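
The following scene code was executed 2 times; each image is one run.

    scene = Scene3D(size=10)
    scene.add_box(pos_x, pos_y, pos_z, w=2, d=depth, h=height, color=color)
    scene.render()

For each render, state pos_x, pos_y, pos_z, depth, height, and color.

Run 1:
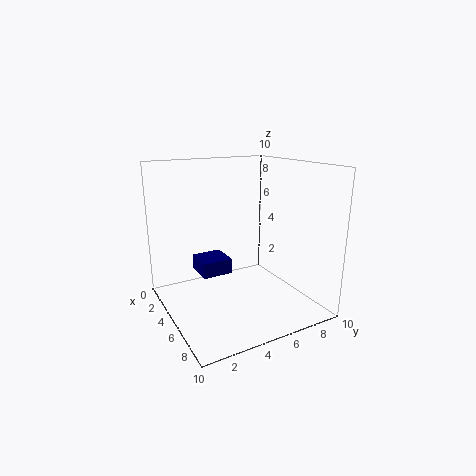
pos_x = 4, pos_y = 2, pos_z = 3, depth = 2, height = 1, color = 'navy'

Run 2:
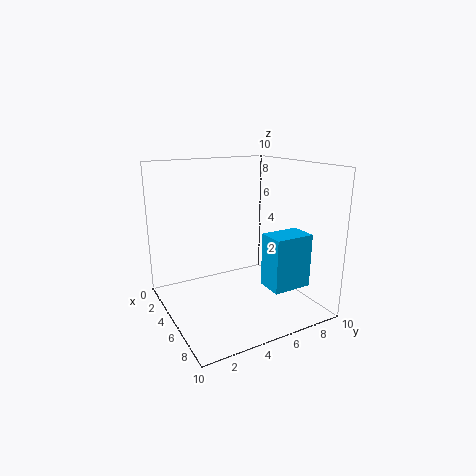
pos_x = 5, pos_y = 7, pos_z = 1, depth = 3, height = 4, color = 'deepskyblue'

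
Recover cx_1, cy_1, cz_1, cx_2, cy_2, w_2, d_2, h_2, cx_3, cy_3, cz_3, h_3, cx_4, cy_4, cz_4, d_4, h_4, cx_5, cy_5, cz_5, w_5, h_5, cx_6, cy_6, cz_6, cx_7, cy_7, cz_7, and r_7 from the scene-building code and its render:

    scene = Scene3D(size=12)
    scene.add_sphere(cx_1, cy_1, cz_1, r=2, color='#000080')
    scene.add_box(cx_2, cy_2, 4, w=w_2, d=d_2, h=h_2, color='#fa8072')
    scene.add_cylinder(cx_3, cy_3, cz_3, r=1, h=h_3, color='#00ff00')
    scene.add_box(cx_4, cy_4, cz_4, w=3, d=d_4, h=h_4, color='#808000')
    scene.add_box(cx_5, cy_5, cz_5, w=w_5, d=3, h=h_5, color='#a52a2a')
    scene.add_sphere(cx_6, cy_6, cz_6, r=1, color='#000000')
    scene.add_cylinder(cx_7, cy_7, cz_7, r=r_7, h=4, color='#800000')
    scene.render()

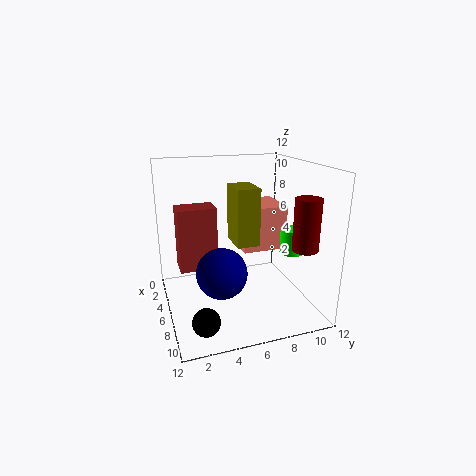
cx_1 = 8; cy_1 = 4; cz_1 = 4; cx_2 = 1; cy_2 = 7; w_2 = 4; d_2 = 4; h_2 = 4; cx_3 = 8; cy_3 = 10; cz_3 = 5; h_3 = 2; cx_4 = 3; cy_4 = 6; cz_4 = 5; d_4 = 2; h_4 = 5; cx_5 = 5; cy_5 = 1; cz_5 = 4; w_5 = 2; h_5 = 5; cx_6 = 11; cy_6 = 2; cz_6 = 2; cx_7 = 10; cy_7 = 10; cz_7 = 6; r_7 = 1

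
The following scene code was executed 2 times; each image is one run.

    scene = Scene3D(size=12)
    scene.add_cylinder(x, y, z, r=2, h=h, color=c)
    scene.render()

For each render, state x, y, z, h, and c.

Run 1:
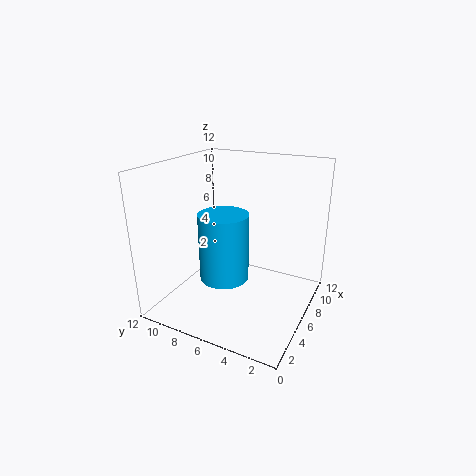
x = 4.5
y = 6.5
z = 3
h = 5.5
c = 'deepskyblue'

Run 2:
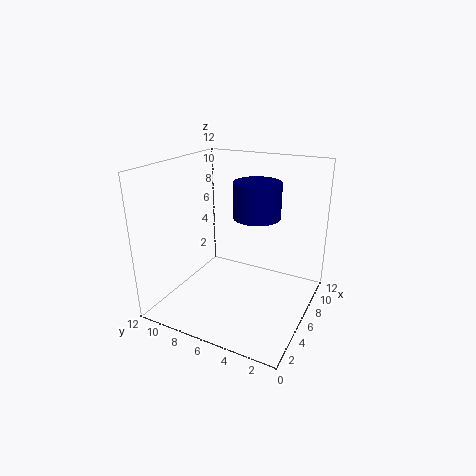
x = 7.5
y = 5
z = 7.5
h = 3
c = 'navy'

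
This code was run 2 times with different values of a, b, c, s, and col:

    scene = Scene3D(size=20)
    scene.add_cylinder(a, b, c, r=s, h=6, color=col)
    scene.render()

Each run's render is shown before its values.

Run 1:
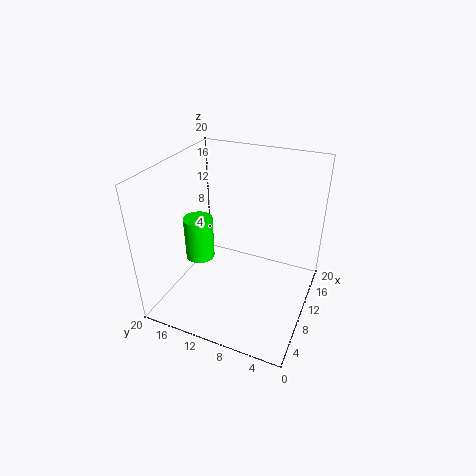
a = 8
b = 15
c = 7
s = 2
col = 'lime'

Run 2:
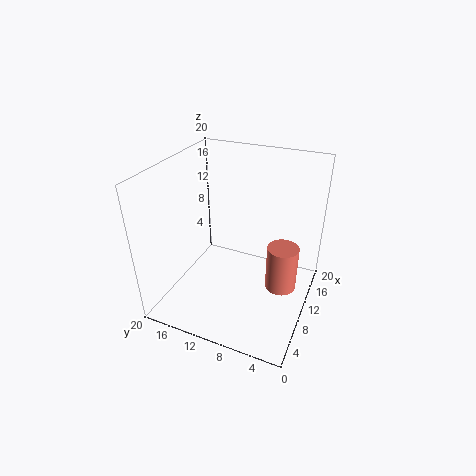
a = 8
b = 3
c = 5.5
s = 2
col = 'salmon'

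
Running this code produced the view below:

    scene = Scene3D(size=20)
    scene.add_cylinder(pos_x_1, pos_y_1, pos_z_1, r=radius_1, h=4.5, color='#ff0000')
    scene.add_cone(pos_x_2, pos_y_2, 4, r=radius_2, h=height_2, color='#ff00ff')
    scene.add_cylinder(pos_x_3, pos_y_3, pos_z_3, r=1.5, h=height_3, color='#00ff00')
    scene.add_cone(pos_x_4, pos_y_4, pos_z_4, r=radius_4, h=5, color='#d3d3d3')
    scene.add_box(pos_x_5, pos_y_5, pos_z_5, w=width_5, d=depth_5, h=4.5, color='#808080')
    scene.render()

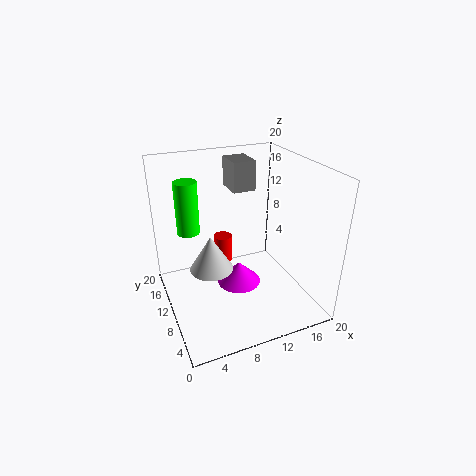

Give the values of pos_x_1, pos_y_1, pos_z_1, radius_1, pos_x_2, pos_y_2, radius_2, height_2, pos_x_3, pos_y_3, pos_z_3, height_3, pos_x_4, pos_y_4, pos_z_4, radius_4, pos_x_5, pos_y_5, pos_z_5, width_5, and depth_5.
pos_x_1 = 10.5; pos_y_1 = 17.5; pos_z_1 = 2; radius_1 = 1.5; pos_x_2 = 9.5; pos_y_2 = 8.5; radius_2 = 3; height_2 = 3; pos_x_3 = 3.5; pos_y_3 = 11.5; pos_z_3 = 11.5; height_3 = 7; pos_x_4 = 6; pos_y_4 = 10; pos_z_4 = 6; radius_4 = 3; pos_x_5 = 11.5; pos_y_5 = 15; pos_z_5 = 14.5; width_5 = 3.5; depth_5 = 4.5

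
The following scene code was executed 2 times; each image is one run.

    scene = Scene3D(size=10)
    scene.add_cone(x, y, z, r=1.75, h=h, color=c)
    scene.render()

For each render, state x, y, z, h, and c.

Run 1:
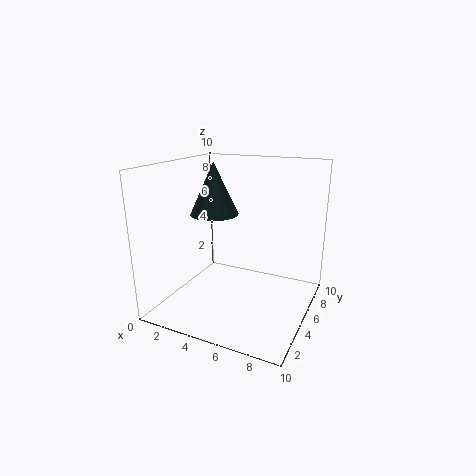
x = 2.75
y = 5.75
z = 6.25
h = 3.75
c = 'darkslategray'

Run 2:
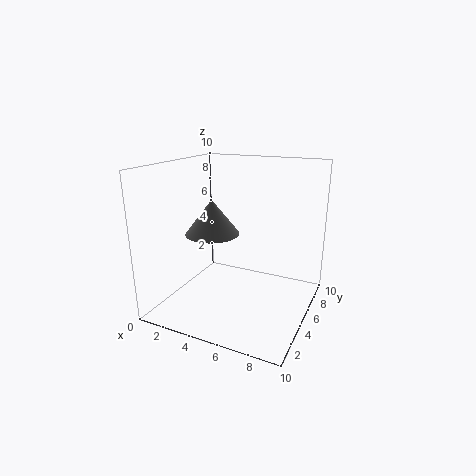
x = 4
y = 3.25
z = 5.75
h = 2.25
c = 'gray'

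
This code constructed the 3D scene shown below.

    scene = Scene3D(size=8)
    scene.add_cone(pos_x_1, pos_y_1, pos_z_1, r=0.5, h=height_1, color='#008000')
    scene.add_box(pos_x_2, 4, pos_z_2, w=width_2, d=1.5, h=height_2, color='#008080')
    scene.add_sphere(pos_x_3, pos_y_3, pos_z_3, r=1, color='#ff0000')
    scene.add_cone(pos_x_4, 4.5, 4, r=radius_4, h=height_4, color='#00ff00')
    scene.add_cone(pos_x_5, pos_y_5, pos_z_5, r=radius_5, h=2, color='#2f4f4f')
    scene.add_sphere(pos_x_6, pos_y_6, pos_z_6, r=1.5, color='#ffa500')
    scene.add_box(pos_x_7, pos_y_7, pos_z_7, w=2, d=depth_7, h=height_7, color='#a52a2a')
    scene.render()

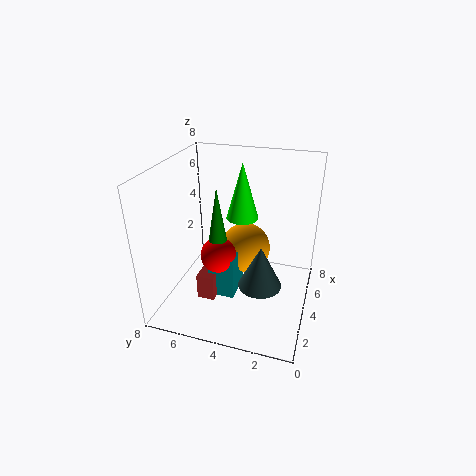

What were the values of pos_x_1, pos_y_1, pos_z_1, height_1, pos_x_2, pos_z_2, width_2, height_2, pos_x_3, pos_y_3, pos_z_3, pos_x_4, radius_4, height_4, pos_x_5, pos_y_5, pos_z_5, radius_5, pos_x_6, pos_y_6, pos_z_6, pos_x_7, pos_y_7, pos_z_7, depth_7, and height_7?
pos_x_1 = 3.5
pos_y_1 = 5
pos_z_1 = 4
height_1 = 3
pos_x_2 = 3
pos_z_2 = 0.5
width_2 = 2
height_2 = 2.5
pos_x_3 = 3.5
pos_y_3 = 5
pos_z_3 = 3
pos_x_4 = 6.5
radius_4 = 1
height_4 = 3.5
pos_x_5 = 1
pos_y_5 = 2
pos_z_5 = 3.5
radius_5 = 1
pos_x_6 = 5.5
pos_y_6 = 4
pos_z_6 = 2.5
pos_x_7 = 2.5
pos_y_7 = 5
pos_z_7 = 0.5
depth_7 = 1
height_7 = 1.5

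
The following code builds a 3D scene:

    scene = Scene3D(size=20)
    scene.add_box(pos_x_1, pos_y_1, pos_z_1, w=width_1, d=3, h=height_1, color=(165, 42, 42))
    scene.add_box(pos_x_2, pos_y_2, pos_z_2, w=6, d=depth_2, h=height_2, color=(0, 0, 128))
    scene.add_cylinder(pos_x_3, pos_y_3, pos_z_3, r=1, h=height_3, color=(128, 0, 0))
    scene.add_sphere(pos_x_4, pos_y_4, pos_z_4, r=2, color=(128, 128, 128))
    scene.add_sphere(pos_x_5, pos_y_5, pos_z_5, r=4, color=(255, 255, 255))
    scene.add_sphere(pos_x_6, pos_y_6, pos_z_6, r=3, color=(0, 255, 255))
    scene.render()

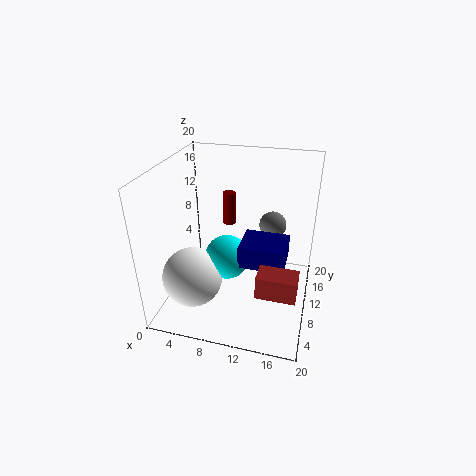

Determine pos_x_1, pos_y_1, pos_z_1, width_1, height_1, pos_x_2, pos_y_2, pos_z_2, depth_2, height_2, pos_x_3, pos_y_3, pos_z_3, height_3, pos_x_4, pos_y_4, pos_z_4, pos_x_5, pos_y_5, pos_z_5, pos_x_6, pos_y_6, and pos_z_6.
pos_x_1 = 14; pos_y_1 = 3; pos_z_1 = 6; width_1 = 5; height_1 = 3; pos_x_2 = 11; pos_y_2 = 6; pos_z_2 = 8; depth_2 = 5; height_2 = 3; pos_x_3 = 7; pos_y_3 = 16; pos_z_3 = 9; height_3 = 5; pos_x_4 = 14; pos_y_4 = 15; pos_z_4 = 10; pos_x_5 = 5; pos_y_5 = 5; pos_z_5 = 6; pos_x_6 = 9; pos_y_6 = 8; pos_z_6 = 8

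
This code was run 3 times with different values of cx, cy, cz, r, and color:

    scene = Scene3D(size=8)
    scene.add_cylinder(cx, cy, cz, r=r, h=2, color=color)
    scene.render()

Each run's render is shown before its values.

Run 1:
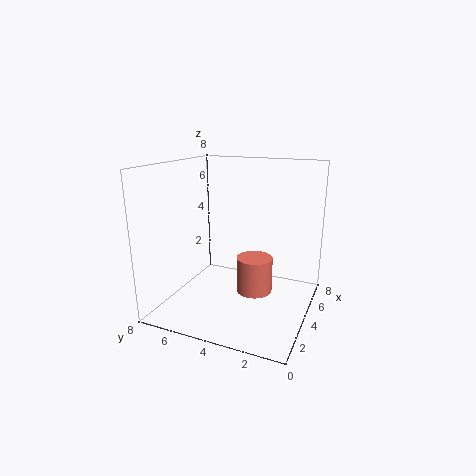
cx = 4; cy = 3; cz = 1; r = 1; color = 'salmon'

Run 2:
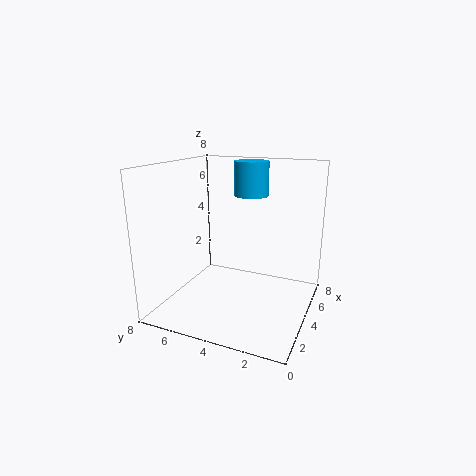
cx = 6; cy = 4; cz = 6; r = 1; color = 'deepskyblue'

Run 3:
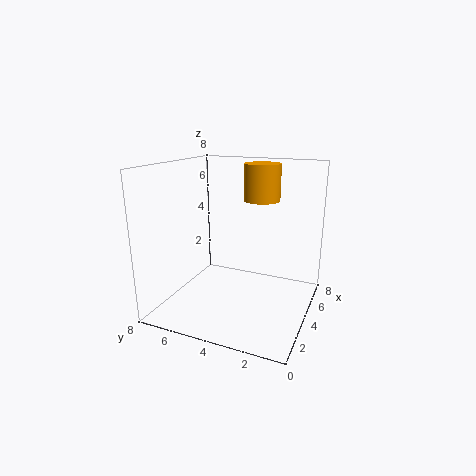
cx = 5; cy = 3; cz = 6; r = 1; color = 'orange'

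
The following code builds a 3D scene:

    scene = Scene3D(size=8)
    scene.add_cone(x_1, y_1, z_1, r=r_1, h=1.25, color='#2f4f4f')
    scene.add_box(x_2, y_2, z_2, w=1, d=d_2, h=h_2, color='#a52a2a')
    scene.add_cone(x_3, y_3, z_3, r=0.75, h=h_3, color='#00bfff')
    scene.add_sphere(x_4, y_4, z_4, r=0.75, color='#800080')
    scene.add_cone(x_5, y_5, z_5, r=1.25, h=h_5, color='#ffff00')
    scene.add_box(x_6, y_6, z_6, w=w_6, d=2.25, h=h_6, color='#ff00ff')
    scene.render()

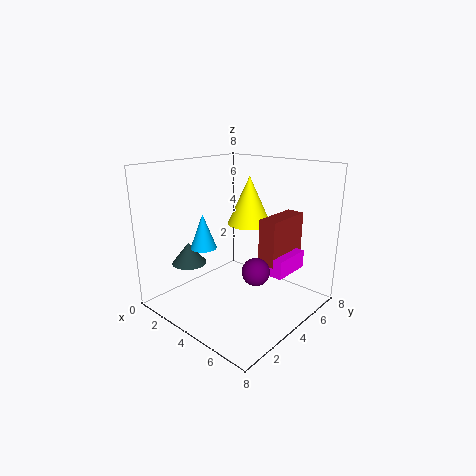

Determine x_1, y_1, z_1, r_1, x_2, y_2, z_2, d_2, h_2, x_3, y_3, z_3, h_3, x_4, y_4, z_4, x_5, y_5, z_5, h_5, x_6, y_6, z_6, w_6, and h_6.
x_1 = 1.5
y_1 = 2.5
z_1 = 2.25
r_1 = 1
x_2 = 5.25
y_2 = 4.25
z_2 = 2.75
d_2 = 2.75
h_2 = 2.5
x_3 = 2.25
y_3 = 3
z_3 = 3.25
h_3 = 2
x_4 = 5.5
y_4 = 3.75
z_4 = 2.5
x_5 = 3.75
y_5 = 5.25
z_5 = 4.5
h_5 = 2.75
x_6 = 5.25
y_6 = 4.25
z_6 = 2.25
w_6 = 1.5
h_6 = 1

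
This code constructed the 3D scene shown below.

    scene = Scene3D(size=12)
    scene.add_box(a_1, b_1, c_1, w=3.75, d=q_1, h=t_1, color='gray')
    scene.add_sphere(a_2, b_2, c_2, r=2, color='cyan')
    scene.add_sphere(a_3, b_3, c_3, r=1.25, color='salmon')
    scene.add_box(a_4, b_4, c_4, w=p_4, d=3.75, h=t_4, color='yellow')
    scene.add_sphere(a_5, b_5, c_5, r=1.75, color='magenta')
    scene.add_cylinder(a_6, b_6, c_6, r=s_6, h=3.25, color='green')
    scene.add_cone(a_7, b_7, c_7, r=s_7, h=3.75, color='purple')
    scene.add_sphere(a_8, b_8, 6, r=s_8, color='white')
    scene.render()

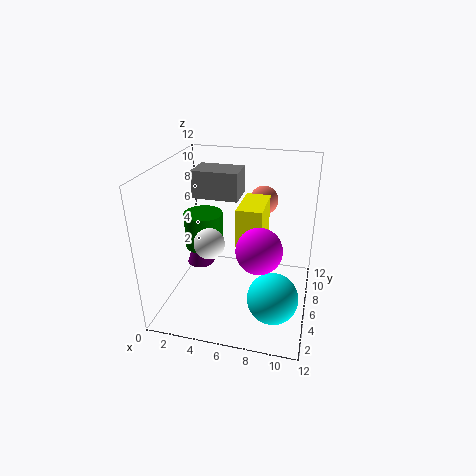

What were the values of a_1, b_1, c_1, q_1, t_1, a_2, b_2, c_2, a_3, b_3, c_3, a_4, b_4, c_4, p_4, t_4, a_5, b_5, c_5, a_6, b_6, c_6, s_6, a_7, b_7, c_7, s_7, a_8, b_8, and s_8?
a_1 = 2.25
b_1 = 5.75
c_1 = 9.25
q_1 = 2.5
t_1 = 2.25
a_2 = 9.5
b_2 = 3.25
c_2 = 2.5
a_3 = 7.5
b_3 = 9.25
c_3 = 8.25
a_4 = 6.25
b_4 = 4.25
c_4 = 5.25
p_4 = 2
t_4 = 4
a_5 = 8.25
b_5 = 3.5
c_5 = 6.5
a_6 = 2.25
b_6 = 8
c_6 = 3.75
s_6 = 1.75
a_7 = 2
b_7 = 7.5
c_7 = 2.25
s_7 = 1.25
a_8 = 4
b_8 = 4.5
s_8 = 1.25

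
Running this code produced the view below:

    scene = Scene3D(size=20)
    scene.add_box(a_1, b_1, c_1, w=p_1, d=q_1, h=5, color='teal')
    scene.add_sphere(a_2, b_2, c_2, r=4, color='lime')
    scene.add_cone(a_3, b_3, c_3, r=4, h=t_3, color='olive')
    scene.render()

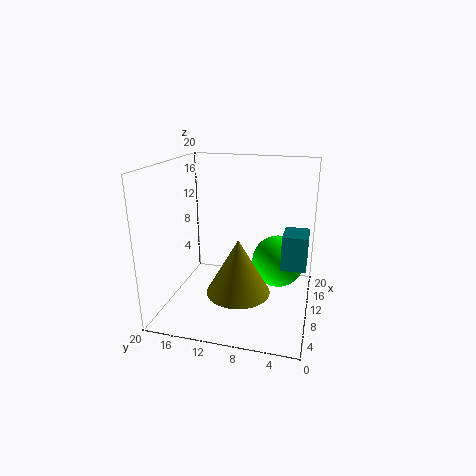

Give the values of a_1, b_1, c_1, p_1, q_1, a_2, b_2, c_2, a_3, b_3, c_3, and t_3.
a_1 = 10.5, b_1 = 0.5, c_1 = 5.5, p_1 = 4.5, q_1 = 3.5, a_2 = 15.5, b_2 = 5, c_2 = 4.5, a_3 = 4.5, b_3 = 8.5, c_3 = 5, t_3 = 7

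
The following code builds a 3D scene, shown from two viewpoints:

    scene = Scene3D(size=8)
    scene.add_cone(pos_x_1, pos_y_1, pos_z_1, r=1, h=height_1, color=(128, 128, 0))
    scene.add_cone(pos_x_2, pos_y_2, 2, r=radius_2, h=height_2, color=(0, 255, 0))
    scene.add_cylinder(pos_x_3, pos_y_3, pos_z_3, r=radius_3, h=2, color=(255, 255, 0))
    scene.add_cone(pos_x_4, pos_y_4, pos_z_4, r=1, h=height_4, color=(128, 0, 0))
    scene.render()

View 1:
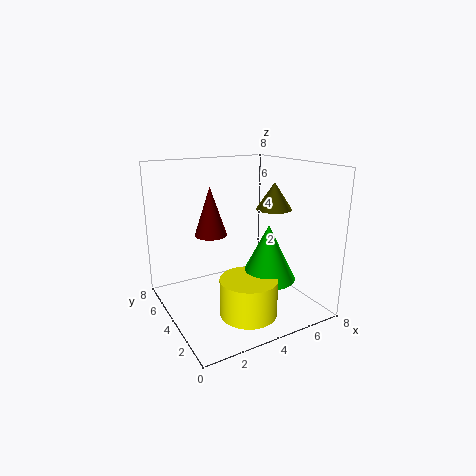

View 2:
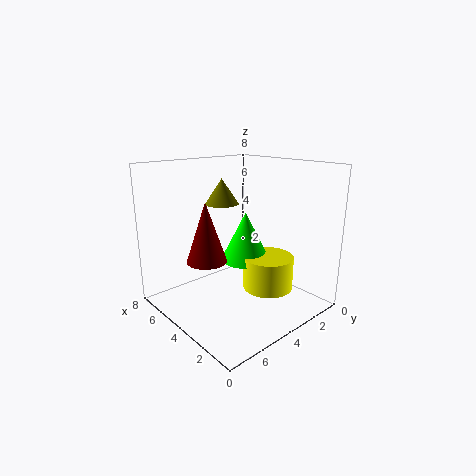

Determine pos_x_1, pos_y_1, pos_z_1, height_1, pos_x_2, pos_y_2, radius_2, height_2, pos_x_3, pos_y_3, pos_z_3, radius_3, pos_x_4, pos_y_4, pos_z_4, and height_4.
pos_x_1 = 6
pos_y_1 = 3.5
pos_z_1 = 5.5
height_1 = 1.5
pos_x_2 = 5
pos_y_2 = 2.5
radius_2 = 1.5
height_2 = 3
pos_x_3 = 3.5
pos_y_3 = 2
pos_z_3 = 0.5
radius_3 = 1.5
pos_x_4 = 3.5
pos_y_4 = 6.5
pos_z_4 = 3.5
height_4 = 3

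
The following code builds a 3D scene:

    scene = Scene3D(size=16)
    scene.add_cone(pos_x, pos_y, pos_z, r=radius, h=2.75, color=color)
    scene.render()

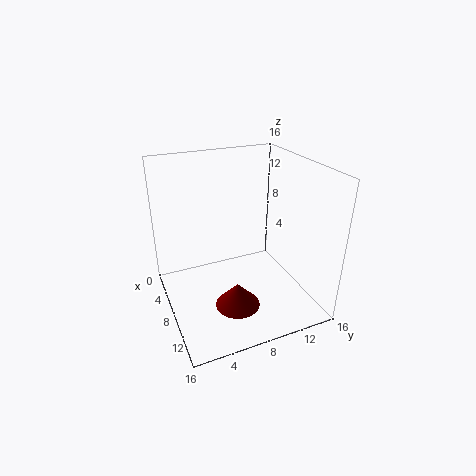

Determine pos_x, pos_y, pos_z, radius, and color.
pos_x = 10.25, pos_y = 7, pos_z = 0.75, radius = 2.5, color = 'maroon'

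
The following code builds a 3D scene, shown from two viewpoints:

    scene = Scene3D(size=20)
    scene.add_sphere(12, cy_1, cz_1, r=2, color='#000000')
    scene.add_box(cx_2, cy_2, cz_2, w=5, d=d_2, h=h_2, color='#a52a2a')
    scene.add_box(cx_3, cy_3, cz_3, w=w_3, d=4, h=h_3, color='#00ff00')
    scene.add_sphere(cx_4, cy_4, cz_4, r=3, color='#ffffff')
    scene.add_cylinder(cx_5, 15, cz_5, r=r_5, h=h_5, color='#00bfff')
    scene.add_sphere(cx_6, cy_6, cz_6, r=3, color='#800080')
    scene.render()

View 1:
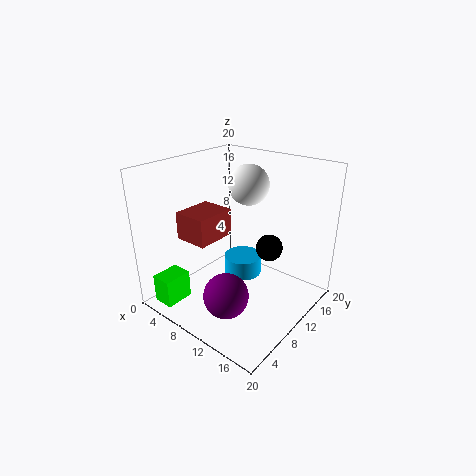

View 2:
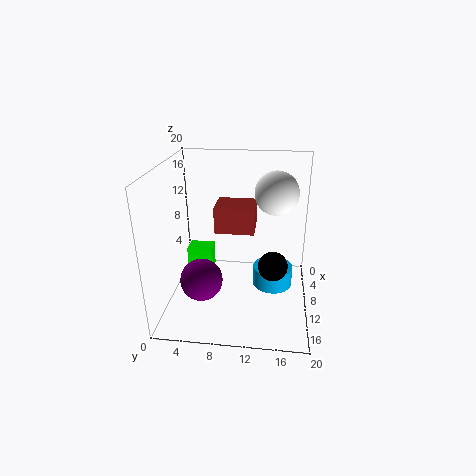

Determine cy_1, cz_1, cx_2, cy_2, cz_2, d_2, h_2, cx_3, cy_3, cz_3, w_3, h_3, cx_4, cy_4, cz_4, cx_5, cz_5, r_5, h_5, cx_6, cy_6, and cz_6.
cy_1 = 15; cz_1 = 7; cx_2 = 2; cy_2 = 6; cz_2 = 9; d_2 = 6; h_2 = 4; cx_3 = 2; cy_3 = 1; cz_3 = 1; w_3 = 3; h_3 = 4; cx_4 = 8; cy_4 = 15; cz_4 = 16; cx_5 = 7; cz_5 = 1; r_5 = 3; h_5 = 3; cx_6 = 12; cy_6 = 5; cz_6 = 4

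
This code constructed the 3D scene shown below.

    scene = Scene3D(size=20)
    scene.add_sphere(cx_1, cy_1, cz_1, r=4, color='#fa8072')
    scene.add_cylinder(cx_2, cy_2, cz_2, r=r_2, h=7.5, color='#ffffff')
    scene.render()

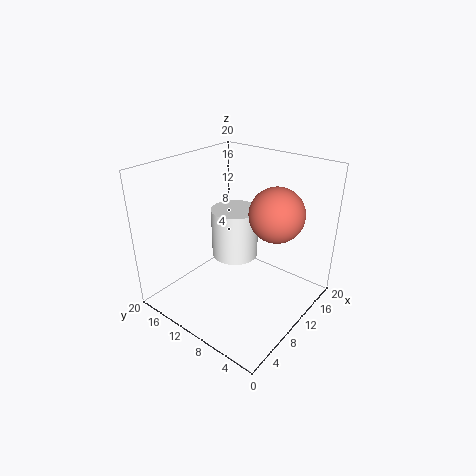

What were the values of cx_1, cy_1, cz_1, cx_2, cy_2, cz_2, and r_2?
cx_1 = 15; cy_1 = 7; cz_1 = 12.5; cx_2 = 13; cy_2 = 13; cz_2 = 5; r_2 = 3.5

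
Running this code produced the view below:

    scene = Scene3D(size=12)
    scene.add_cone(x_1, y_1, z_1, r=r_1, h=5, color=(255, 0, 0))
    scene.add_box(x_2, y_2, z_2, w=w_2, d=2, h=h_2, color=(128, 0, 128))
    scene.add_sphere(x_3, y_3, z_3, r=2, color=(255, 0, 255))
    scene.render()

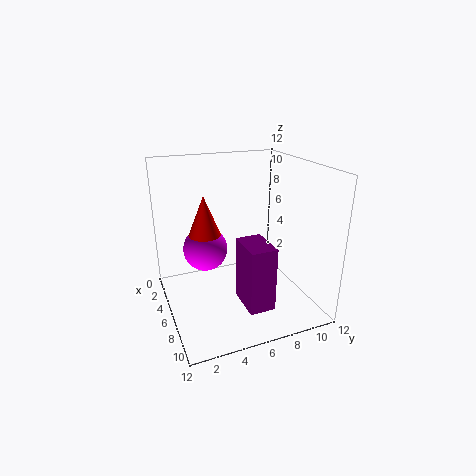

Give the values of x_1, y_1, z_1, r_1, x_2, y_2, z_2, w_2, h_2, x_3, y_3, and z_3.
x_1 = 3
y_1 = 4
z_1 = 4
r_1 = 2
x_2 = 8
y_2 = 5
z_2 = 2
w_2 = 3
h_2 = 5
x_3 = 3
y_3 = 4
z_3 = 4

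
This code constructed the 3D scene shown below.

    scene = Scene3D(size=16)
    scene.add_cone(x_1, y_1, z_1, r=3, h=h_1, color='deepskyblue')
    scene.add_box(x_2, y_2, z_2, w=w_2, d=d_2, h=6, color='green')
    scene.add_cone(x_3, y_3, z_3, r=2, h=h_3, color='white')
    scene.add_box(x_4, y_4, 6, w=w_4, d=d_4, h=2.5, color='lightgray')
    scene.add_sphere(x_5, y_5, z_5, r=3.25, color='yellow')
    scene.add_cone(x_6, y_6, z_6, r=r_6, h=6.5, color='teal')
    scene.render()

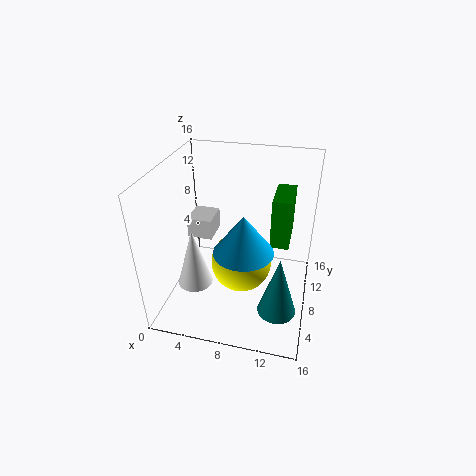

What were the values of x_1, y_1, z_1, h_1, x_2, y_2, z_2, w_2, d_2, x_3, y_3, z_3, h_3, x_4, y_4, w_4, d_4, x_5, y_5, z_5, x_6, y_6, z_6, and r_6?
x_1 = 9.5; y_1 = 4.25; z_1 = 9; h_1 = 4; x_2 = 11.25; y_2 = 10.25; z_2 = 5.75; w_2 = 2.25; d_2 = 5; x_3 = 3.25; y_3 = 6.25; z_3 = 2.25; h_3 = 7; x_4 = 1.25; y_4 = 9.75; w_4 = 3; d_4 = 3.5; x_5 = 8.75; y_5 = 6.5; z_5 = 6; x_6 = 13.25; y_6 = 3.75; z_6 = 2.5; r_6 = 2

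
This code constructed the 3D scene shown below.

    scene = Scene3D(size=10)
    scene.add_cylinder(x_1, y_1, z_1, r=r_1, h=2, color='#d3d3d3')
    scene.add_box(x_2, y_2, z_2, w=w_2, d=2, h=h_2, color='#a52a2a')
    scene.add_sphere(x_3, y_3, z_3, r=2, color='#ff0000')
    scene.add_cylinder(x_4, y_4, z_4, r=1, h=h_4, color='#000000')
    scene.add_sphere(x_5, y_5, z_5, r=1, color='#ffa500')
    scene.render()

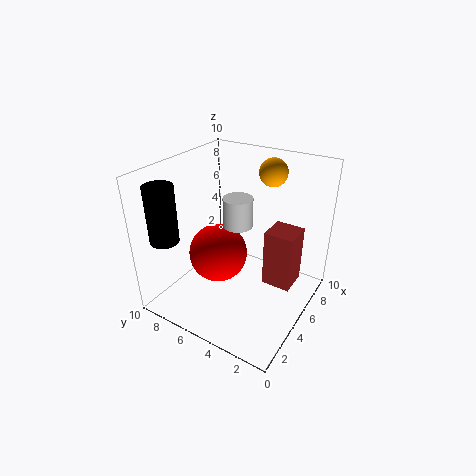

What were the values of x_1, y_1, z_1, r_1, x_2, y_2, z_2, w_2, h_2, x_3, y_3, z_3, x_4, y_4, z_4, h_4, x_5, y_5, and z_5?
x_1 = 5, y_1 = 5, z_1 = 6, r_1 = 1, x_2 = 5, y_2 = 1, z_2 = 2, w_2 = 2, h_2 = 4, x_3 = 4, y_3 = 6, z_3 = 4, x_4 = 2, y_4 = 9, z_4 = 5, h_4 = 4, x_5 = 8, y_5 = 4, z_5 = 9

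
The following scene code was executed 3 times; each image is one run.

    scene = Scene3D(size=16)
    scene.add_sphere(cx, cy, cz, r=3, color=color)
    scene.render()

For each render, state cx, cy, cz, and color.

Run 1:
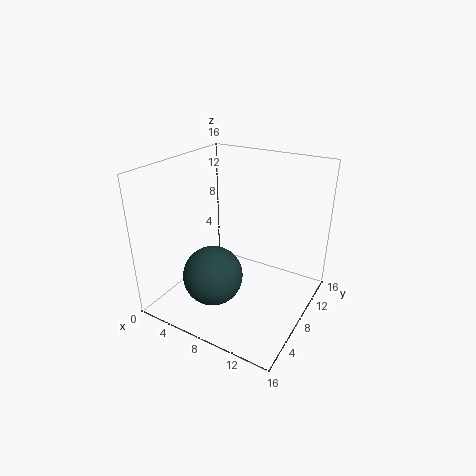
cx = 8
cy = 3
cz = 6
color = 'darkslategray'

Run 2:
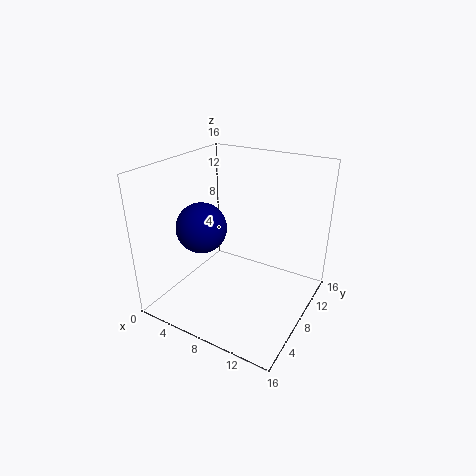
cx = 3
cy = 8
cz = 8
color = 'navy'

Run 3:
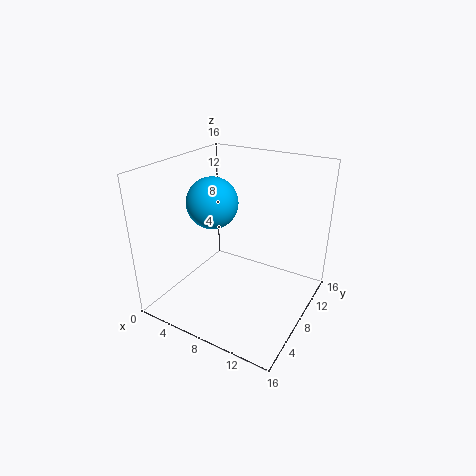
cx = 4
cy = 9
cz = 11
color = 'deepskyblue'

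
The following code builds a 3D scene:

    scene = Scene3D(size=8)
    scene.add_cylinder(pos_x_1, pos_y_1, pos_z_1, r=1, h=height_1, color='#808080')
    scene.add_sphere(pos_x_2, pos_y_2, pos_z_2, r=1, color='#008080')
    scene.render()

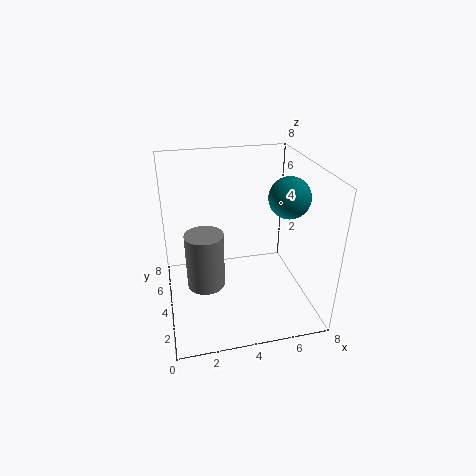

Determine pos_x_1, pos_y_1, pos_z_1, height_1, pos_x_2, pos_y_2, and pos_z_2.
pos_x_1 = 2
pos_y_1 = 3
pos_z_1 = 2
height_1 = 3
pos_x_2 = 6
pos_y_2 = 2
pos_z_2 = 7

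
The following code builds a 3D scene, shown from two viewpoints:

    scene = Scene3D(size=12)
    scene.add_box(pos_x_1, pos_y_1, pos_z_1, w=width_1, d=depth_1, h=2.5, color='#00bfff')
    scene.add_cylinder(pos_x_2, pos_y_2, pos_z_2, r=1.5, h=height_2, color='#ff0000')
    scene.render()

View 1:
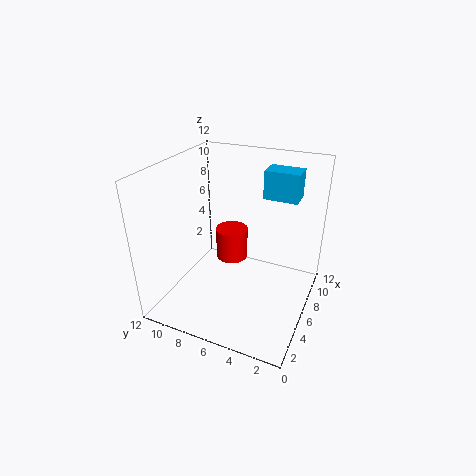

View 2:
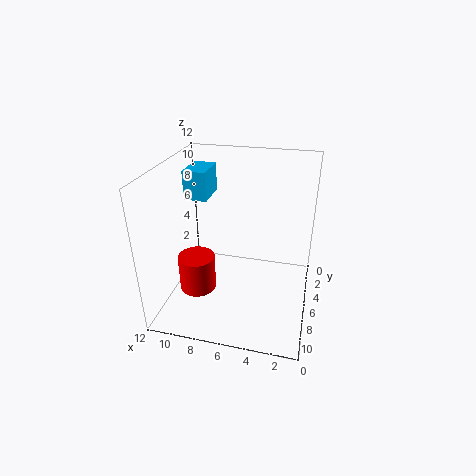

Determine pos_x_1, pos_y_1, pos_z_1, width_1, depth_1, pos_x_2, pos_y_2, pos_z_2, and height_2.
pos_x_1 = 9; pos_y_1 = 2; pos_z_1 = 8.5; width_1 = 2; depth_1 = 3; pos_x_2 = 9; pos_y_2 = 8; pos_z_2 = 2; height_2 = 3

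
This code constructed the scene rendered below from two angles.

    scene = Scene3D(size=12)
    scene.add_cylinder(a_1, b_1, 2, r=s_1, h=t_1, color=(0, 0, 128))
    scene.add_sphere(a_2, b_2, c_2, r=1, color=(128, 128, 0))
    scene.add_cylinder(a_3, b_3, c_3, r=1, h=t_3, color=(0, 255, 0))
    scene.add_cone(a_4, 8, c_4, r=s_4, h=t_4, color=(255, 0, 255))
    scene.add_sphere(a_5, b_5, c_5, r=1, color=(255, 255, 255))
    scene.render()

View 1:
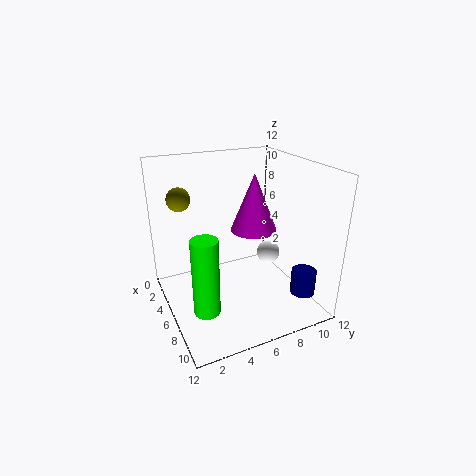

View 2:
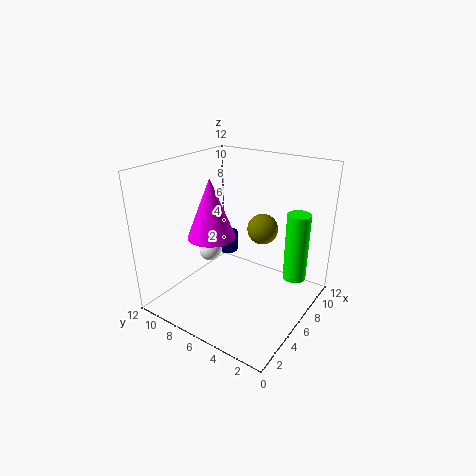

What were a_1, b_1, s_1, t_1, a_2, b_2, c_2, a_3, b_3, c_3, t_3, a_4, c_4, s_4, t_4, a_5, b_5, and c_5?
a_1 = 10; b_1 = 10; s_1 = 1; t_1 = 2; a_2 = 3; b_2 = 2; c_2 = 9; a_3 = 9; b_3 = 2; c_3 = 2; t_3 = 6; a_4 = 5; c_4 = 6; s_4 = 2; t_4 = 5; a_5 = 6; b_5 = 9; c_5 = 4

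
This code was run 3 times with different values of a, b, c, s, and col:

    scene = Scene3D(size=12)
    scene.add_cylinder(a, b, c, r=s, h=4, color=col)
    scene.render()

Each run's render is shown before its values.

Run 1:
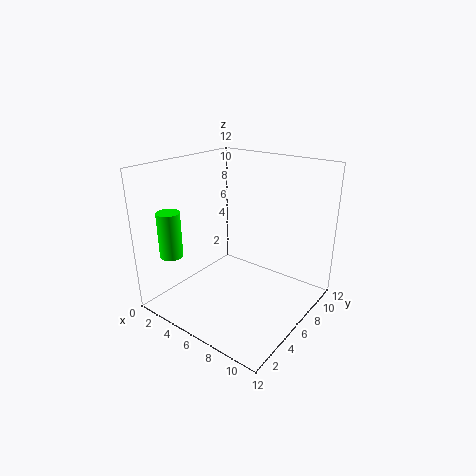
a = 1, b = 3, c = 4, s = 1, col = 'lime'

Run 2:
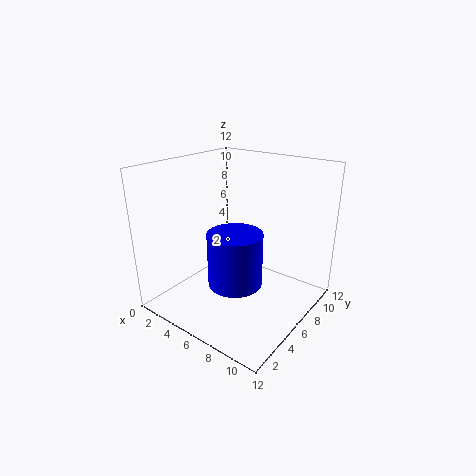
a = 8, b = 3, c = 4, s = 2, col = 'blue'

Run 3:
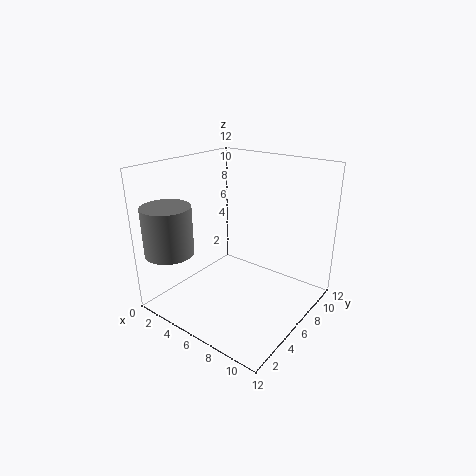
a = 2, b = 2, c = 5, s = 2, col = 'gray'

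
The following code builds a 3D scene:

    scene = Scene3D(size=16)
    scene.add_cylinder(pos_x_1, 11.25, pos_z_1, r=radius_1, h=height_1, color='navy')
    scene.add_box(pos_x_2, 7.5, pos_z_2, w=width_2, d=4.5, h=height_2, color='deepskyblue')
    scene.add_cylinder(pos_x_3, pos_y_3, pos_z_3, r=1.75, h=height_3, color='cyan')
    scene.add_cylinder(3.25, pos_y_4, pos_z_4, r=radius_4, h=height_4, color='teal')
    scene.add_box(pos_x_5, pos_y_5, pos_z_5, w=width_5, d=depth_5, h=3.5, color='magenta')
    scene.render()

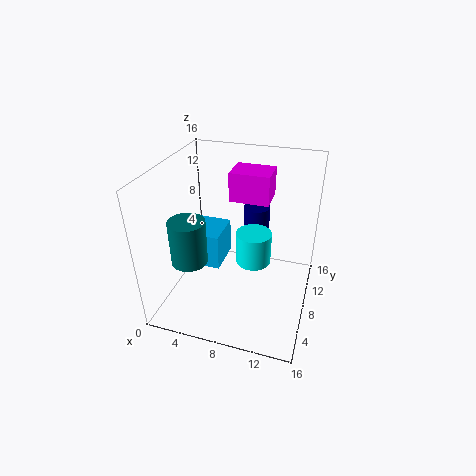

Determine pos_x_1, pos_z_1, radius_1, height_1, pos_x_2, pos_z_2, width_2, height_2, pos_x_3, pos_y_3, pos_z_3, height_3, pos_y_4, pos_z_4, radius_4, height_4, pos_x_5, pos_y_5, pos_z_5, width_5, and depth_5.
pos_x_1 = 9.25, pos_z_1 = 7, radius_1 = 1.5, height_1 = 3.5, pos_x_2 = 1.75, pos_z_2 = 3.5, width_2 = 4, height_2 = 4.25, pos_x_3 = 10.5, pos_y_3 = 5.25, pos_z_3 = 7.5, height_3 = 3.25, pos_y_4 = 5.25, pos_z_4 = 5.75, radius_4 = 2, height_4 = 5, pos_x_5 = 5.75, pos_y_5 = 11.5, pos_z_5 = 10.5, width_5 = 4.75, depth_5 = 3.75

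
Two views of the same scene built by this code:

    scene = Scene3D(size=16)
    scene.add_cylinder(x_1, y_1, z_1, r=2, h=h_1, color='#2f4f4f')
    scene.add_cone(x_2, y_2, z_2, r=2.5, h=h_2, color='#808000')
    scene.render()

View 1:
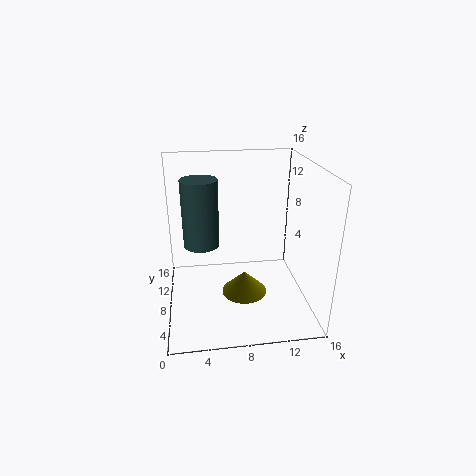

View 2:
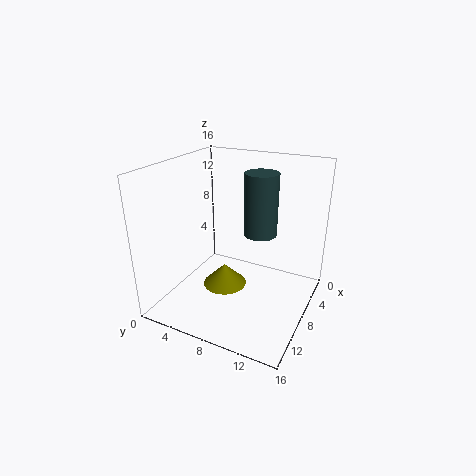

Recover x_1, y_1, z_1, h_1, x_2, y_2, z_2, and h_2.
x_1 = 4
y_1 = 9
z_1 = 7
h_1 = 7.5
x_2 = 8.5
y_2 = 6.5
z_2 = 2
h_2 = 2.5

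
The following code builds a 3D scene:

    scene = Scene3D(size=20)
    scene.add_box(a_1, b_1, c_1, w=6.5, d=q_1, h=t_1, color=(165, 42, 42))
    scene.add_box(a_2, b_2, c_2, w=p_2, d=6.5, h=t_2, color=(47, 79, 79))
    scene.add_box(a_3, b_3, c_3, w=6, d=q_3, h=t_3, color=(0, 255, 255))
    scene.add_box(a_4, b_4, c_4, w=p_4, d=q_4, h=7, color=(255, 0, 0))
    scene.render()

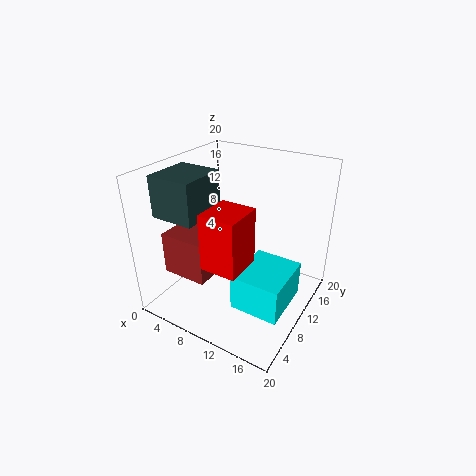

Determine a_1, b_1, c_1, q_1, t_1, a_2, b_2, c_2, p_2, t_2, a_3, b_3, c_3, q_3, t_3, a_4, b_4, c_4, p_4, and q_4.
a_1 = 1.5, b_1 = 4, c_1 = 5, q_1 = 7, t_1 = 6, a_2 = 1.5, b_2 = 3, c_2 = 14, p_2 = 6, t_2 = 5.5, a_3 = 13.5, b_3 = 2.5, c_3 = 5, q_3 = 7, t_3 = 4.5, a_4 = 10, b_4 = 1.5, c_4 = 10, p_4 = 4.5, q_4 = 5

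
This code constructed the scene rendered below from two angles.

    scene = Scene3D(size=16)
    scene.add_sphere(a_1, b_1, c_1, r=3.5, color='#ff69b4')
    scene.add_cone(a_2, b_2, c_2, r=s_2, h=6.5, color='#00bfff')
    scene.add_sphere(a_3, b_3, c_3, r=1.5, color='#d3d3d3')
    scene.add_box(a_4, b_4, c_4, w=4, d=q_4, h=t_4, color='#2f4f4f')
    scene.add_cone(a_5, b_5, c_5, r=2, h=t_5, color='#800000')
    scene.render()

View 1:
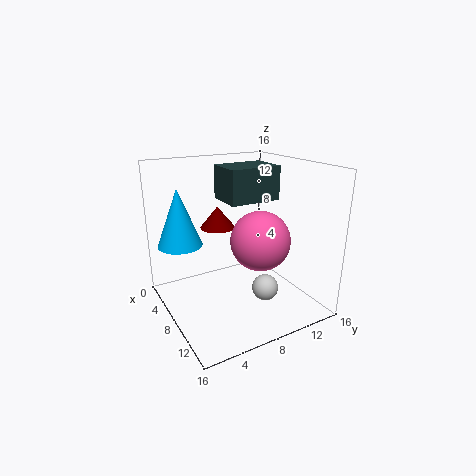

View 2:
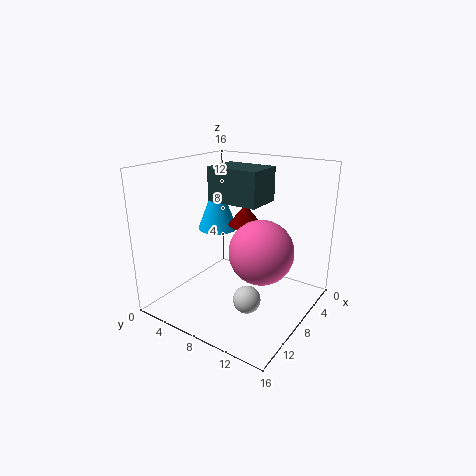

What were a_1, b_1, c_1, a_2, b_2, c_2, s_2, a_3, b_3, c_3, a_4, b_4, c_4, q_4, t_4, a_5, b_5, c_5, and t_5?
a_1 = 8; b_1 = 11; c_1 = 7; a_2 = 4.5; b_2 = 2.5; c_2 = 7; s_2 = 2.5; a_3 = 10; b_3 = 10.5; c_3 = 2; a_4 = 6.5; b_4 = 6; c_4 = 12.5; q_4 = 5.5; t_4 = 3.5; a_5 = 5; b_5 = 7; c_5 = 8.5; t_5 = 2.5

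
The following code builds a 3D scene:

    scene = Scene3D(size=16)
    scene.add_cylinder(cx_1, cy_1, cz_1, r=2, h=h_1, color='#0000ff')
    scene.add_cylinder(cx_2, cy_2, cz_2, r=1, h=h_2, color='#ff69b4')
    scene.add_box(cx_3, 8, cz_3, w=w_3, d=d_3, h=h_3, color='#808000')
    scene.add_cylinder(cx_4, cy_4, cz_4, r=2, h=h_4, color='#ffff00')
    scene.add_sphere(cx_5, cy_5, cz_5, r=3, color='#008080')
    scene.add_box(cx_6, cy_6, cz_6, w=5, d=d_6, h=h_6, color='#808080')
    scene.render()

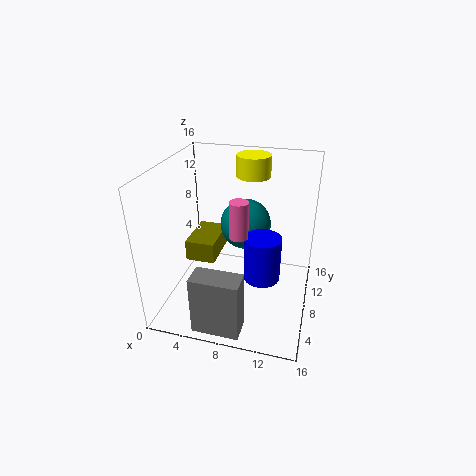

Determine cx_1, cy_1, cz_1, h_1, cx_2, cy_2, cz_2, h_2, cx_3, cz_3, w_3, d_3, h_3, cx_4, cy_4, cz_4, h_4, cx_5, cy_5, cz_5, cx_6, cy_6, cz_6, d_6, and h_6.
cx_1 = 11
cy_1 = 7
cz_1 = 4
h_1 = 5
cx_2 = 8.5
cy_2 = 6.5
cz_2 = 9
h_2 = 4
cx_3 = 1.5
cz_3 = 4
w_3 = 3.5
d_3 = 5.5
h_3 = 2.5
cx_4 = 8.5
cy_4 = 13
cz_4 = 13.5
h_4 = 2.5
cx_5 = 8
cy_5 = 11.5
cz_5 = 8
cx_6 = 5
cy_6 = 0.5
cz_6 = 0.5
d_6 = 2.5
h_6 = 6.5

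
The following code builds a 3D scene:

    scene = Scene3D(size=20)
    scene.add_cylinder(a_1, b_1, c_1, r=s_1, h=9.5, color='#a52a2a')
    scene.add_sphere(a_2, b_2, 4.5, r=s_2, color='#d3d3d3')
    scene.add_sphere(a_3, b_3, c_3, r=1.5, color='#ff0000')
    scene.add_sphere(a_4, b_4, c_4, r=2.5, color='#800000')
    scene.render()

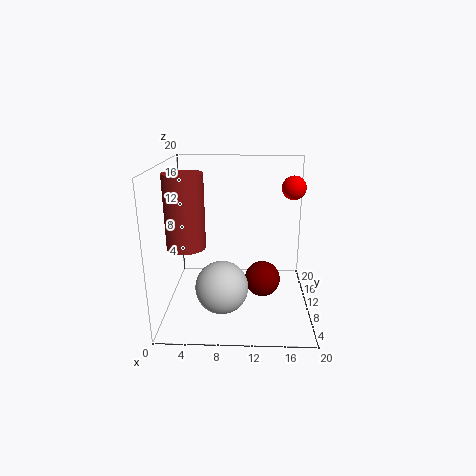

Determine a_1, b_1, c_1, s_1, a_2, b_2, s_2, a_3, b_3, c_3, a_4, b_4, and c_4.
a_1 = 3.5; b_1 = 6.5; c_1 = 10; s_1 = 2.5; a_2 = 8; b_2 = 6; s_2 = 3.5; a_3 = 17; b_3 = 8; c_3 = 17.5; a_4 = 13.5; b_4 = 9.5; c_4 = 4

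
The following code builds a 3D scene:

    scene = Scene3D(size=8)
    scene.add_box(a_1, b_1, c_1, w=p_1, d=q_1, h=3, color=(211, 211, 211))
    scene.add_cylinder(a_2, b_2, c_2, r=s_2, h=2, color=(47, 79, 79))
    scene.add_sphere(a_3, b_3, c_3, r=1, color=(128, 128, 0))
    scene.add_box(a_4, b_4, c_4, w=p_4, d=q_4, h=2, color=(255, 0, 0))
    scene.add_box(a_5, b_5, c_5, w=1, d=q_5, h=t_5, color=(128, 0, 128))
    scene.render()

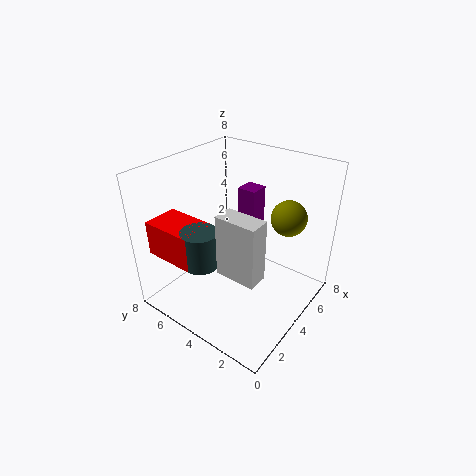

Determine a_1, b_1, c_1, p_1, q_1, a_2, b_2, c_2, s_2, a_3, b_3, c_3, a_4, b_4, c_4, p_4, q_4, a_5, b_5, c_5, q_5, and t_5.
a_1 = 1
b_1 = 1
c_1 = 4
p_1 = 1
q_1 = 2
a_2 = 2
b_2 = 5
c_2 = 3
s_2 = 1
a_3 = 6
b_3 = 2
c_3 = 5
a_4 = 1
b_4 = 5
c_4 = 3
p_4 = 2
q_4 = 3
a_5 = 4
b_5 = 3
c_5 = 4
q_5 = 1
t_5 = 3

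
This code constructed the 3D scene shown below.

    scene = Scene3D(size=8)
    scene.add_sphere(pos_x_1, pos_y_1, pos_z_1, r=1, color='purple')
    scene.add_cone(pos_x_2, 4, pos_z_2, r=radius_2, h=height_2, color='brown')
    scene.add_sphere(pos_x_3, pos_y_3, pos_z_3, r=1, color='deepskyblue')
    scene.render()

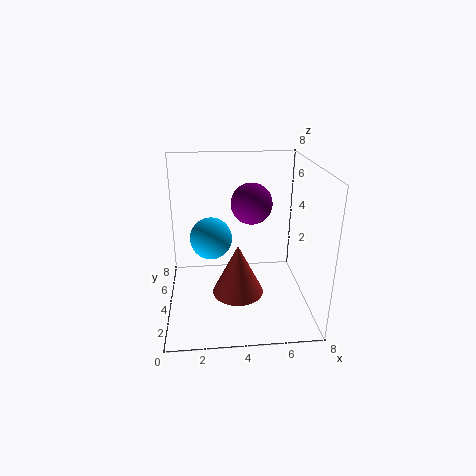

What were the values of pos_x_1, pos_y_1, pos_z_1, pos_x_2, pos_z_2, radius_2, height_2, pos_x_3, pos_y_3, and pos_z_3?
pos_x_1 = 4.5, pos_y_1 = 2.5, pos_z_1 = 6.5, pos_x_2 = 4, pos_z_2 = 0.5, radius_2 = 1.5, height_2 = 3, pos_x_3 = 2.5, pos_y_3 = 2, pos_z_3 = 5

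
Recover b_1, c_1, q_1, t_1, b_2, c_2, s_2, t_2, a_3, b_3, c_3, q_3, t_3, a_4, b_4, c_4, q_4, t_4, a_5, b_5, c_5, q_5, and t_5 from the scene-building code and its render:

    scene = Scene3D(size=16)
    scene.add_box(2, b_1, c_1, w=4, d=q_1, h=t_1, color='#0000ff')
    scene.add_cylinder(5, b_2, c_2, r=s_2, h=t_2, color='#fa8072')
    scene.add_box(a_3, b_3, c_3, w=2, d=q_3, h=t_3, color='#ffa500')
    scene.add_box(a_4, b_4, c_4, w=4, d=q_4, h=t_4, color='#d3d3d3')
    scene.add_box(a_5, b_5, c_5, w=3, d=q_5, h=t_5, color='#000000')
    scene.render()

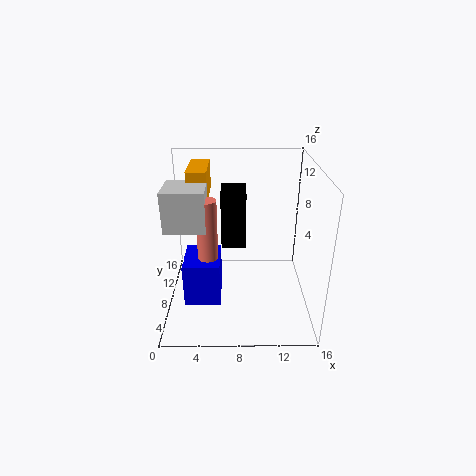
b_1 = 5
c_1 = 1
q_1 = 5
t_1 = 5
b_2 = 4
c_2 = 8
s_2 = 1
t_2 = 6
a_3 = 3
b_3 = 6
c_3 = 13
q_3 = 5
t_3 = 3
a_4 = 1
b_4 = 3
c_4 = 11
q_4 = 4
t_4 = 4
a_5 = 6
b_5 = 11
c_5 = 5
q_5 = 4
t_5 = 7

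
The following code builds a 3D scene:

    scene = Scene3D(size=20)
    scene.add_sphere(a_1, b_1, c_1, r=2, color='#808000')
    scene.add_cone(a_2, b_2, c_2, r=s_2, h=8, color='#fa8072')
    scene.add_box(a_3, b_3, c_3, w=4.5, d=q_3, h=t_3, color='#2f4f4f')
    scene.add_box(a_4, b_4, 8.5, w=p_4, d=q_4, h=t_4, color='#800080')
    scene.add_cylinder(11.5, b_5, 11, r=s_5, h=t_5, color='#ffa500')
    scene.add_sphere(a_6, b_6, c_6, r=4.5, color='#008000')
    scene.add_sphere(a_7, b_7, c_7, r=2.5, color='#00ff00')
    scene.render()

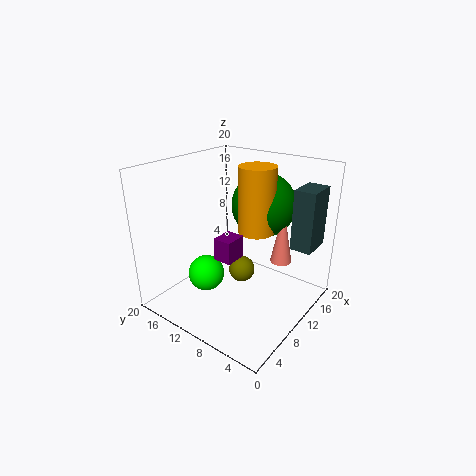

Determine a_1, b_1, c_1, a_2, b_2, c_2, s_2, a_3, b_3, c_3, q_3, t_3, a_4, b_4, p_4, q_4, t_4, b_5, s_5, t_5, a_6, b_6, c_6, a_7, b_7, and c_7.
a_1 = 13; b_1 = 11.5; c_1 = 3; a_2 = 13.5; b_2 = 5; c_2 = 6.5; s_2 = 1.5; a_3 = 14; b_3 = 1; c_3 = 8.5; q_3 = 3; t_3 = 8.5; a_4 = 5.5; b_4 = 8; p_4 = 3; q_4 = 2.5; t_4 = 3; b_5 = 8; s_5 = 2.5; t_5 = 9; a_6 = 14; b_6 = 8.5; c_6 = 14; a_7 = 6.5; b_7 = 13; c_7 = 5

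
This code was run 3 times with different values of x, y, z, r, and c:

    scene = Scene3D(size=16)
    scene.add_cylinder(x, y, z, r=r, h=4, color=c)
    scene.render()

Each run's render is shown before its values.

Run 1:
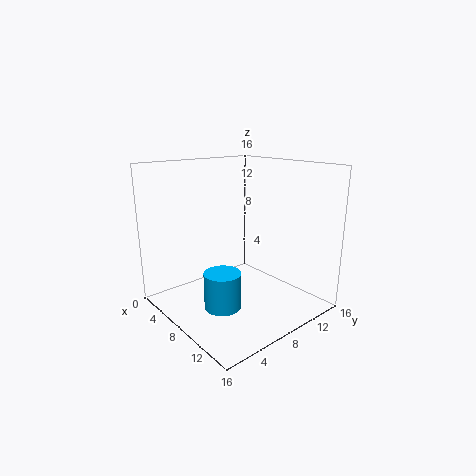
x = 9; y = 5; z = 1; r = 2; c = 'deepskyblue'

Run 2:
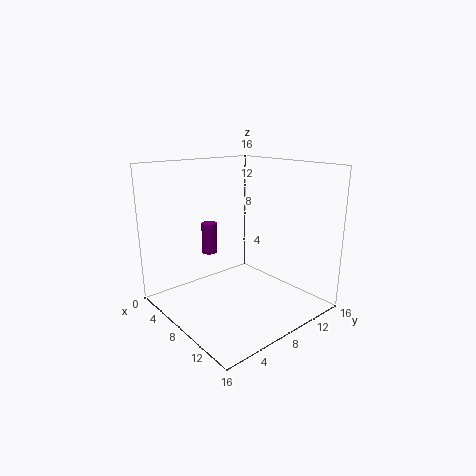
x = 1; y = 9; z = 4; r = 1; c = 'purple'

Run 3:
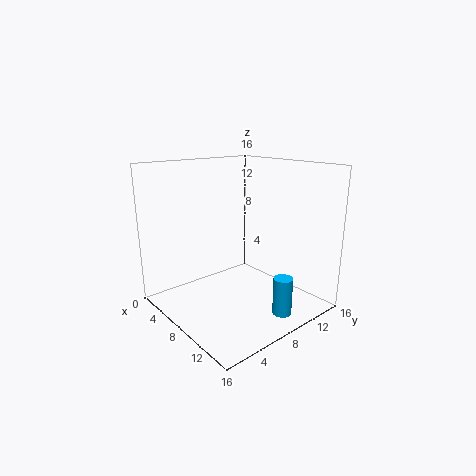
x = 14; y = 9; z = 1; r = 1; c = 'deepskyblue'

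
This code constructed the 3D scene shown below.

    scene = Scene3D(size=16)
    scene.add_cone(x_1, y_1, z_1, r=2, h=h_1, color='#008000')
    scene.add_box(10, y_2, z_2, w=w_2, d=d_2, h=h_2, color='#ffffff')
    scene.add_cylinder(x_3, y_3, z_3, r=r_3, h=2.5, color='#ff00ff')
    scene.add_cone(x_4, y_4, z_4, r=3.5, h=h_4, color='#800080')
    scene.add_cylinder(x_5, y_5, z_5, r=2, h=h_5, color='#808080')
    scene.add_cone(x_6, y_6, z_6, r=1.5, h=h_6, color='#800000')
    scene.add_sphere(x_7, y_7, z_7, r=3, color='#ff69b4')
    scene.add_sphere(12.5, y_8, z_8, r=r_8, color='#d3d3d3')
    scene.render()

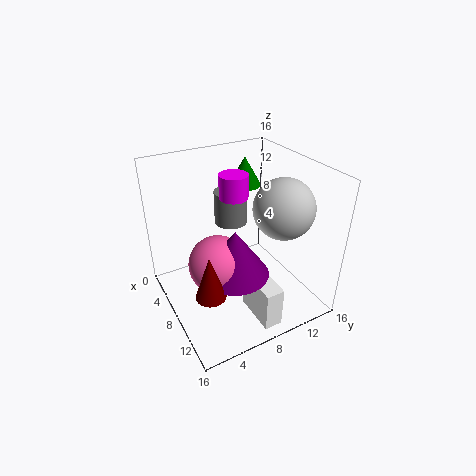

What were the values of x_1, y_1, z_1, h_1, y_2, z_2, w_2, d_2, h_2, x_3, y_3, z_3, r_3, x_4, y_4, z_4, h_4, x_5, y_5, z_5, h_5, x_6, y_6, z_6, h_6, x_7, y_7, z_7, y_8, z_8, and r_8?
x_1 = 2.5
y_1 = 12
z_1 = 11.5
h_1 = 3.5
y_2 = 7.5
z_2 = 0.5
w_2 = 5
d_2 = 2
h_2 = 4.5
x_3 = 8
y_3 = 7.5
z_3 = 13
r_3 = 1.5
x_4 = 11
y_4 = 6
z_4 = 6
h_4 = 5
x_5 = 3.5
y_5 = 9.5
z_5 = 7.5
h_5 = 4
x_6 = 12.5
y_6 = 2.5
z_6 = 5.5
h_6 = 4.5
x_7 = 10
y_7 = 4.5
z_7 = 7
y_8 = 10.5
z_8 = 13
r_8 = 3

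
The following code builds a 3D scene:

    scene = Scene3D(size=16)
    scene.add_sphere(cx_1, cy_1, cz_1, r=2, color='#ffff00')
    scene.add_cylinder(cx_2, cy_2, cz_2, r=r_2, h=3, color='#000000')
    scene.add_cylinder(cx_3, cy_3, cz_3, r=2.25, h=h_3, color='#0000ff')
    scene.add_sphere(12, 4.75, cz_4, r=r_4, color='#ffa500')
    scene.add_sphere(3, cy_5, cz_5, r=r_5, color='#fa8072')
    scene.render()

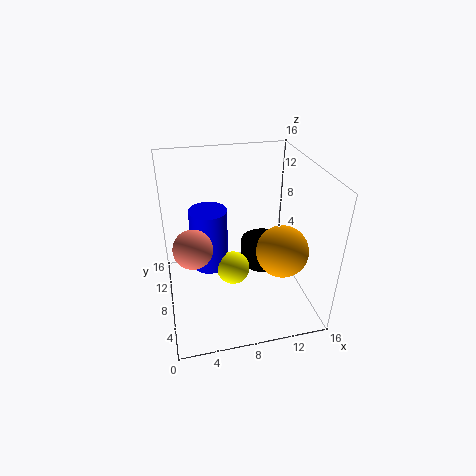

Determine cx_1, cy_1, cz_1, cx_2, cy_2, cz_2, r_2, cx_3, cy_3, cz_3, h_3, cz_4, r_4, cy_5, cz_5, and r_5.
cx_1 = 7.75, cy_1 = 9.5, cz_1 = 2.75, cx_2 = 12, cy_2 = 11, cz_2 = 2.25, r_2 = 2.75, cx_3 = 5.25, cy_3 = 11.5, cz_3 = 2.5, h_3 = 7.5, cz_4 = 7.75, r_4 = 2.75, cy_5 = 8.75, cz_5 = 6.75, r_5 = 2.25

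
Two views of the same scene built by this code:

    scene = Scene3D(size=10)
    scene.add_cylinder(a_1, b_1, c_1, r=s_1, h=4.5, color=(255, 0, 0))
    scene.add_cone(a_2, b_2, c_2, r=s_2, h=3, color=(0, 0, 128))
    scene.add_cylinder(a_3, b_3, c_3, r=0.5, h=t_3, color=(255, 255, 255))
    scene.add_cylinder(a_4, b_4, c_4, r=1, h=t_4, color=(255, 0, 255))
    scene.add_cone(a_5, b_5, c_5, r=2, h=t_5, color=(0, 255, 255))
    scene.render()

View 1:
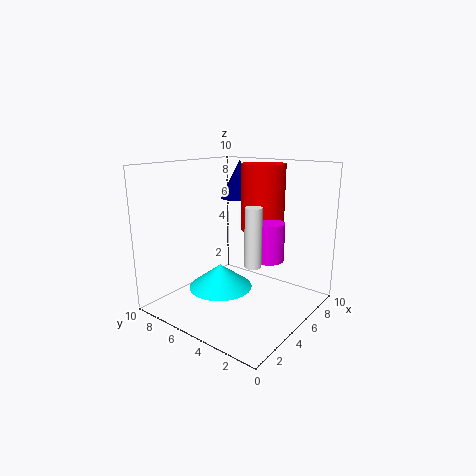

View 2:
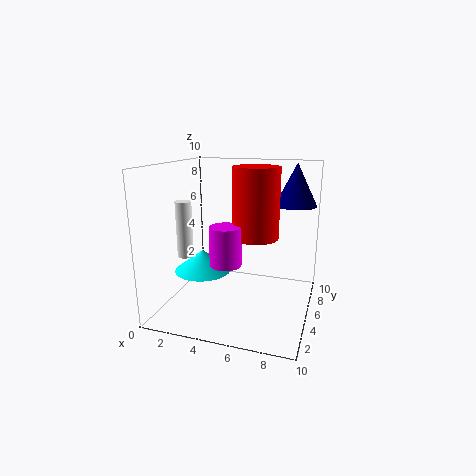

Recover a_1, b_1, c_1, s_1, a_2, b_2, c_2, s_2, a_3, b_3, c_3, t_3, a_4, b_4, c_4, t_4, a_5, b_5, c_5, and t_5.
a_1 = 6.5
b_1 = 4
c_1 = 5.5
s_1 = 1.5
a_2 = 8.5
b_2 = 7.5
c_2 = 7
s_2 = 1.5
a_3 = 2.5
b_3 = 2
c_3 = 4.5
t_3 = 3.5
a_4 = 5
b_4 = 2.5
c_4 = 4
t_4 = 2.5
a_5 = 2.5
b_5 = 4.5
c_5 = 2.5
t_5 = 1.5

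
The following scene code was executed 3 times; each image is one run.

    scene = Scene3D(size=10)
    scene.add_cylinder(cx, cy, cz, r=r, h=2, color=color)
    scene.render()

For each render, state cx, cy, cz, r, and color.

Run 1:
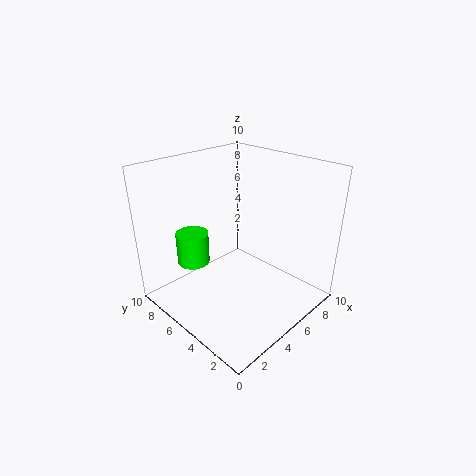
cx = 1.5, cy = 5.5, cz = 4.5, r = 1, color = 'lime'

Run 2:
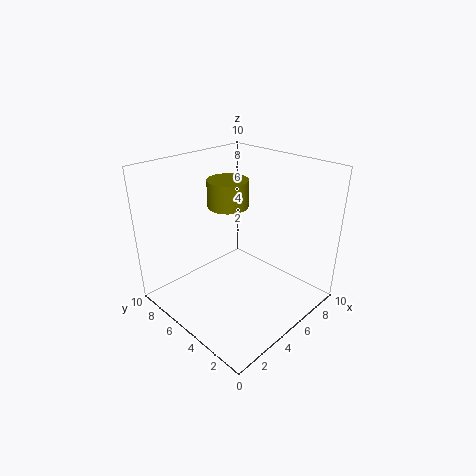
cx = 6, cy = 7, cz = 6.5, r = 1.5, color = 'olive'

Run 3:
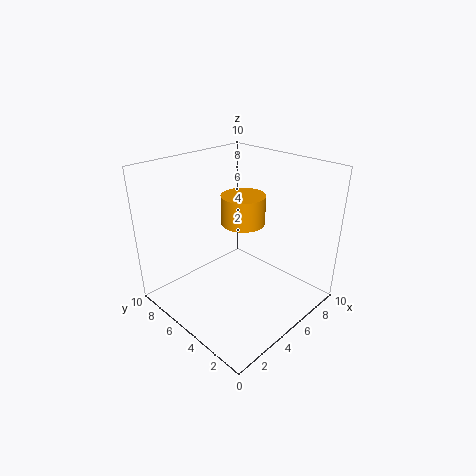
cx = 5.5, cy = 5, cz = 6, r = 1.5, color = 'orange'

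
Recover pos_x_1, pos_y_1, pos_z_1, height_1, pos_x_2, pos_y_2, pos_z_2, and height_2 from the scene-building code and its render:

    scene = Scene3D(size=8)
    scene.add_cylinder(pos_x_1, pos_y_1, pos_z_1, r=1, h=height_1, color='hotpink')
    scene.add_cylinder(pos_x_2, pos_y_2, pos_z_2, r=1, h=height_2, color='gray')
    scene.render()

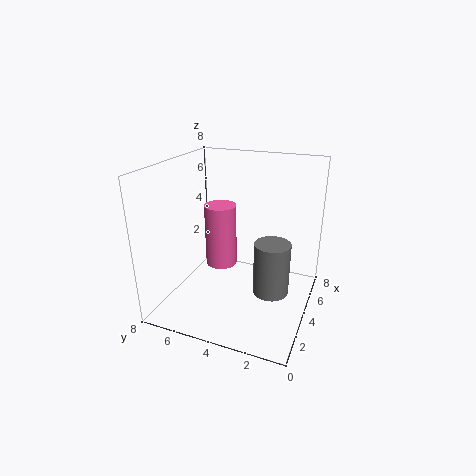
pos_x_1 = 6
pos_y_1 = 6
pos_z_1 = 1
height_1 = 4
pos_x_2 = 4
pos_y_2 = 2
pos_z_2 = 1
height_2 = 3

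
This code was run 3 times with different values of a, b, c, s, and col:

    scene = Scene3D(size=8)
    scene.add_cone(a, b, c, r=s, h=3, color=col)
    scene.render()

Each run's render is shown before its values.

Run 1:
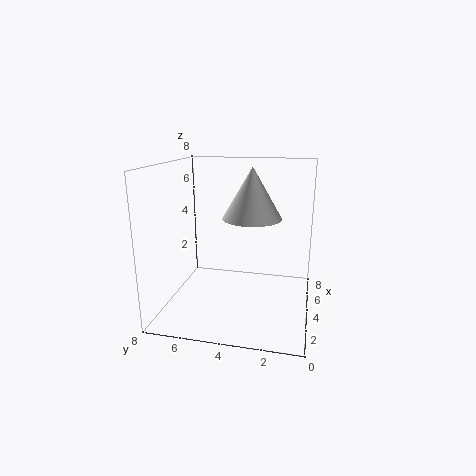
a = 5.5
b = 3.5
c = 4.75
s = 1.75
col = 'white'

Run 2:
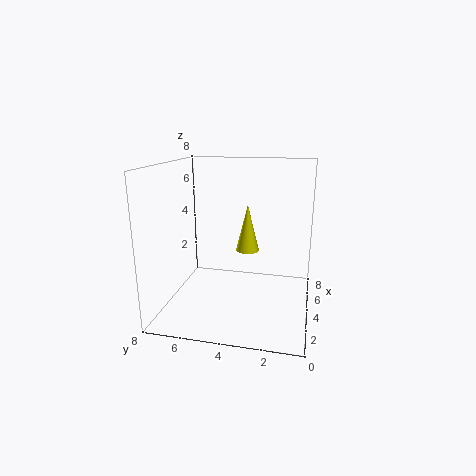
a = 6.75
b = 4
c = 2.25
s = 0.75
col = 'yellow'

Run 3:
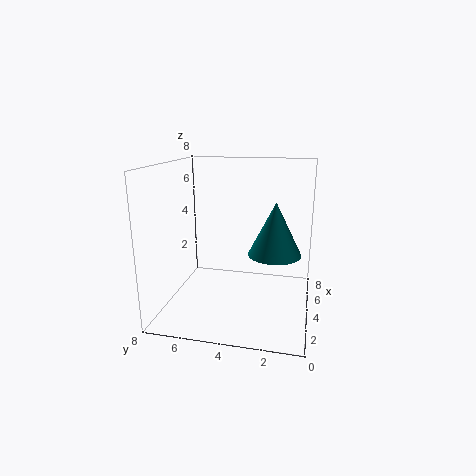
a = 4.5
b = 2
c = 3
s = 1.5
col = 'teal'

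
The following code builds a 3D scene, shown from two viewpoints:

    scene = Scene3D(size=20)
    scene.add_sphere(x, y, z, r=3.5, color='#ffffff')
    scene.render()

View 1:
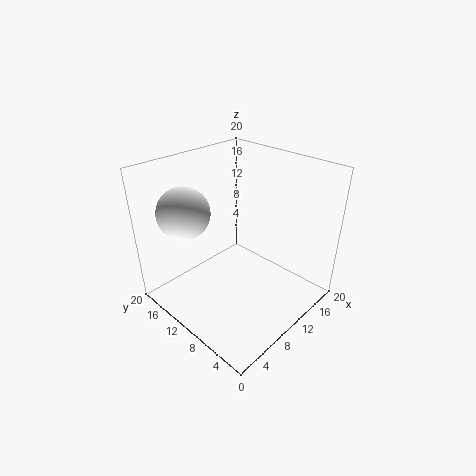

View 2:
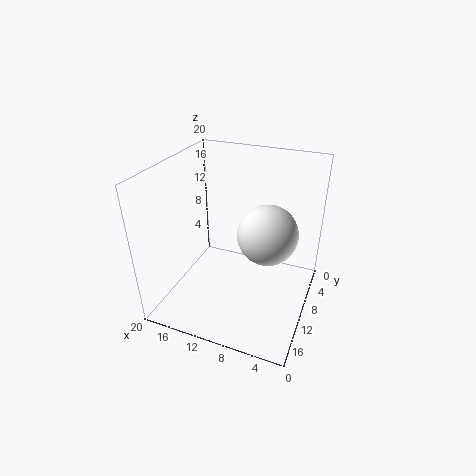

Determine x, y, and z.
x = 4.5, y = 14.5, z = 14.25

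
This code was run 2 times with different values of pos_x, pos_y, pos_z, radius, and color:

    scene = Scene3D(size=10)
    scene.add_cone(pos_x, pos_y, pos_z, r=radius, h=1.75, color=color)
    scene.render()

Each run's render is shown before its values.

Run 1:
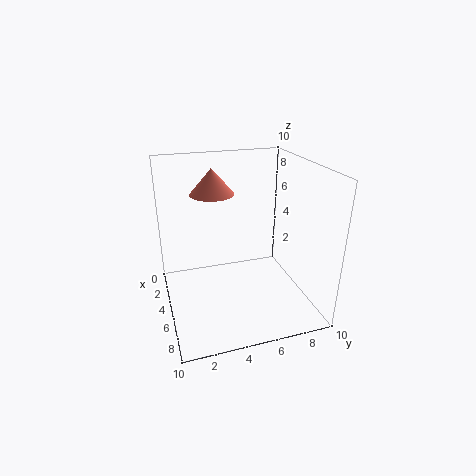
pos_x = 4; pos_y = 3.5; pos_z = 8; radius = 1.5; color = 'salmon'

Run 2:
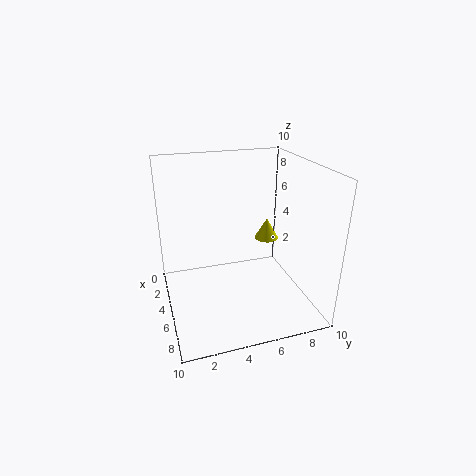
pos_x = 1.25; pos_y = 8.75; pos_z = 2.75; radius = 1; color = 'yellow'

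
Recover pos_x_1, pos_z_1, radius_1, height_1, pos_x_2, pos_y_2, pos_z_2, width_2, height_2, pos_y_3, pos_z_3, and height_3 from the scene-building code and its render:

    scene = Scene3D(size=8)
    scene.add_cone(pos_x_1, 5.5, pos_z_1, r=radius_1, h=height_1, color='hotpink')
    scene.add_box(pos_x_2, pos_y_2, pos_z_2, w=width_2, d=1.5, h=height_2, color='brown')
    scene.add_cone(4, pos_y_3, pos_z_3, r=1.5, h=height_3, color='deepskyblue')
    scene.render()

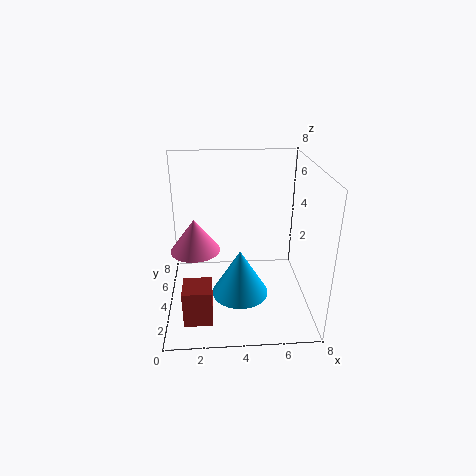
pos_x_1 = 1.5
pos_z_1 = 2.5
radius_1 = 1.5
height_1 = 2
pos_x_2 = 1
pos_y_2 = 1
pos_z_2 = 0.5
width_2 = 1.5
height_2 = 2
pos_y_3 = 2.5
pos_z_3 = 1.5
height_3 = 2.5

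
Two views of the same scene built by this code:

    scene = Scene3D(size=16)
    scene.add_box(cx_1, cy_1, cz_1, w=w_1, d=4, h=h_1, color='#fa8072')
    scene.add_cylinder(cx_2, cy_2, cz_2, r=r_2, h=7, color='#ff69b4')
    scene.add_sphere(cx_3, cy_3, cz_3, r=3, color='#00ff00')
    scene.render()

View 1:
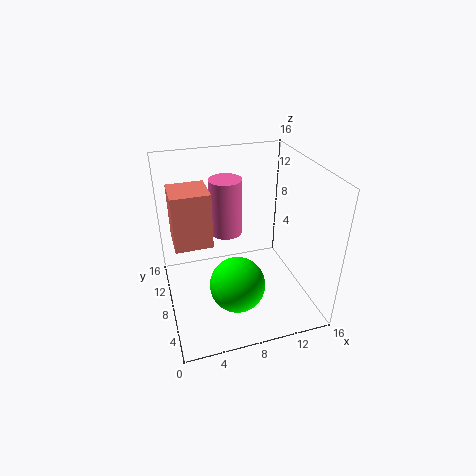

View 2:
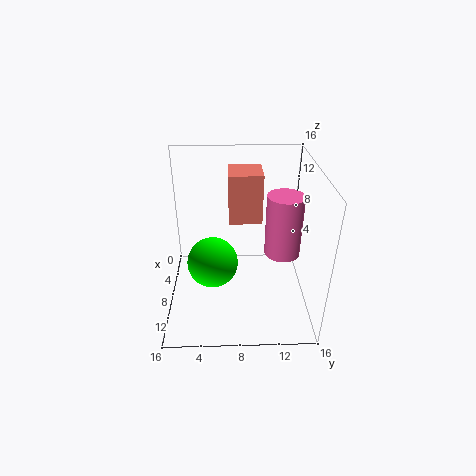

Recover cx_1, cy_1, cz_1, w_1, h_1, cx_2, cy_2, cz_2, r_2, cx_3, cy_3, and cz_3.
cx_1 = 1; cy_1 = 7; cz_1 = 8; w_1 = 4; h_1 = 6; cx_2 = 8; cy_2 = 13; cz_2 = 6; r_2 = 2; cx_3 = 7; cy_3 = 5; cz_3 = 4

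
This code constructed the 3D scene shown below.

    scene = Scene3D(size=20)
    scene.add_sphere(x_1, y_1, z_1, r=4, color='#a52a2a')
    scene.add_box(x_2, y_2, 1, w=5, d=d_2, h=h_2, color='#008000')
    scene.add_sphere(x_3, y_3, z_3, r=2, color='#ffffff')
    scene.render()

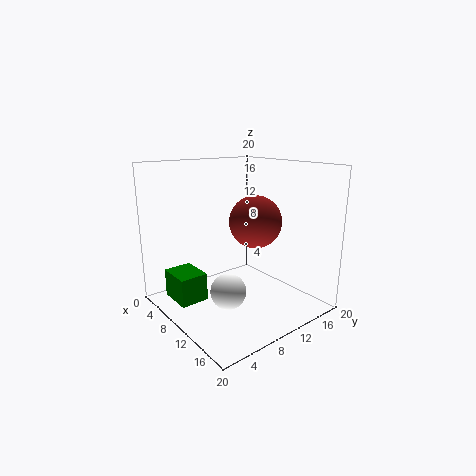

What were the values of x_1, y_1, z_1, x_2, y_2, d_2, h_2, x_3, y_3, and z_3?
x_1 = 8, y_1 = 15, z_1 = 11, x_2 = 3, y_2 = 2, d_2 = 4, h_2 = 4, x_3 = 17, y_3 = 3, z_3 = 7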